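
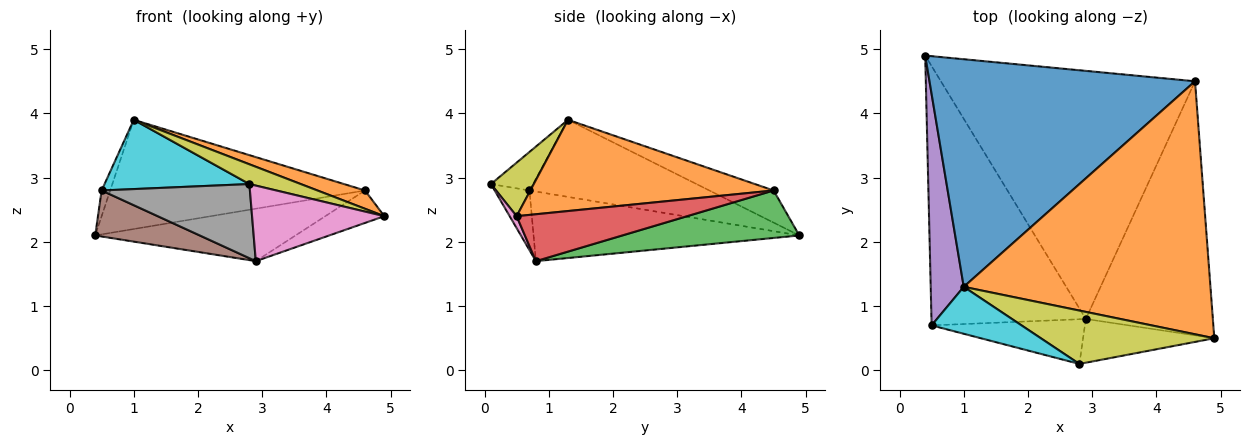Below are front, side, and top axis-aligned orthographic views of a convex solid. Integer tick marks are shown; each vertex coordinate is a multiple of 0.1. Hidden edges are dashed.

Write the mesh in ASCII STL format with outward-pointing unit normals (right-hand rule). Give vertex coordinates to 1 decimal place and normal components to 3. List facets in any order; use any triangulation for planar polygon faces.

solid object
 facet normal -0.108 0.430 0.896
  outer loop
   vertex 4.6 4.5 2.8
   vertex 0.4 4.9 2.1
   vertex 1.0 1.3 3.9
  endloop
 endfacet
 facet normal 0.346 -0.068 0.936
  outer loop
   vertex 4.6 4.5 2.8
   vertex 1.0 1.3 3.9
   vertex 4.9 0.5 2.4
  endloop
 endfacet
 facet normal 0.180 0.204 -0.962
  outer loop
   vertex 4.6 4.5 2.8
   vertex 2.9 0.8 1.7
   vertex 0.4 4.9 2.1
  endloop
 endfacet
 facet normal 0.344 0.119 -0.931
  outer loop
   vertex 4.6 4.5 2.8
   vertex 4.9 0.5 2.4
   vertex 2.9 0.8 1.7
  endloop
 endfacet
 facet normal -0.918 0.044 0.394
  outer loop
   vertex 0.5 0.7 2.8
   vertex 1.0 1.3 3.9
   vertex 0.4 4.9 2.1
  endloop
 endfacet
 facet normal -0.406 -0.160 -0.900
  outer loop
   vertex 0.5 0.7 2.8
   vertex 0.4 4.9 2.1
   vertex 2.9 0.8 1.7
  endloop
 endfacet
 facet normal 0.046 -0.865 -0.501
  outer loop
   vertex 2.8 0.1 2.9
   vertex 2.9 0.8 1.7
   vertex 4.9 0.5 2.4
  endloop
 endfacet
 facet normal -0.197 -0.840 -0.506
  outer loop
   vertex 2.8 0.1 2.9
   vertex 0.5 0.7 2.8
   vertex 2.9 0.8 1.7
  endloop
 endfacet
 facet normal 0.278 -0.334 0.901
  outer loop
   vertex 2.8 0.1 2.9
   vertex 4.9 0.5 2.4
   vertex 1.0 1.3 3.9
  endloop
 endfacet
 facet normal -0.234 -0.805 0.545
  outer loop
   vertex 2.8 0.1 2.9
   vertex 1.0 1.3 3.9
   vertex 0.5 0.7 2.8
  endloop
 endfacet
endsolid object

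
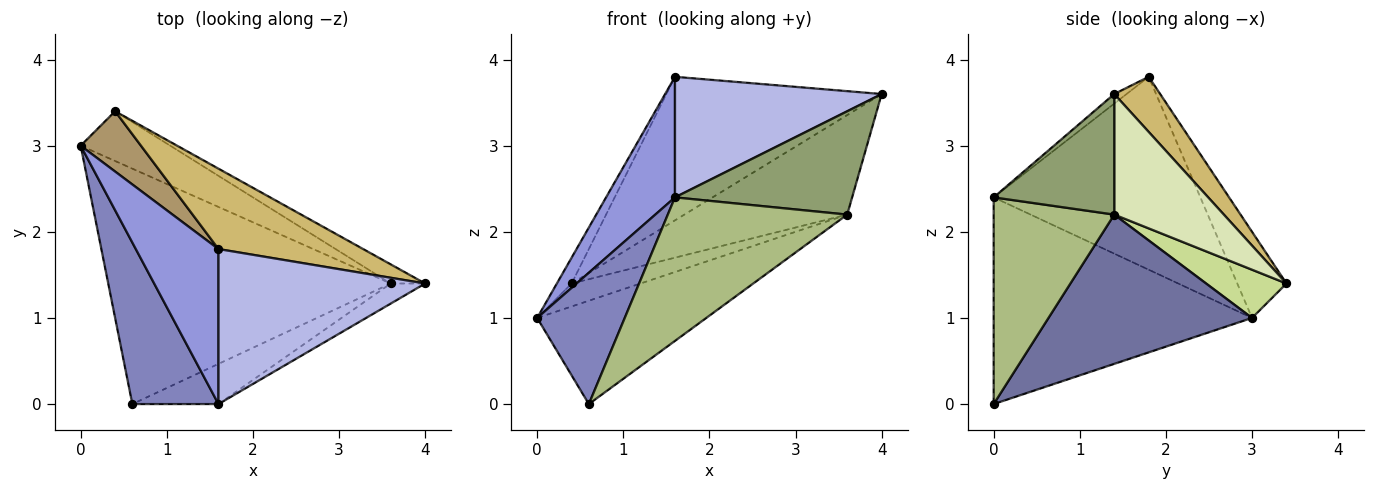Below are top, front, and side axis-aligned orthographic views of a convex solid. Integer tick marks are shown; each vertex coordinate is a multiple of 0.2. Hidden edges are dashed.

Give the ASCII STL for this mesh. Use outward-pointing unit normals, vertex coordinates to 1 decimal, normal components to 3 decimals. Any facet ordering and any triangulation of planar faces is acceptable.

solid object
 facet normal 0.436 0.362 -0.824
  outer loop
   vertex 3.6 1.4 2.2
   vertex 0.6 0.0 0.0
   vertex 0.0 3.0 1.0
  endloop
 endfacet
 facet normal -0.881 -0.299 0.367
  outer loop
   vertex 1.6 0.0 2.4
   vertex 0.0 3.0 1.0
   vertex 0.6 0.0 0.0
  endloop
 endfacet
 facet normal -0.879 -0.293 0.377
  outer loop
   vertex 1.6 0.0 2.4
   vertex 1.6 1.8 3.8
   vertex 0.0 3.0 1.0
  endloop
 endfacet
 facet normal -0.037 -0.614 0.789
  outer loop
   vertex 1.6 0.0 2.4
   vertex 4.0 1.4 3.6
   vertex 1.6 1.8 3.8
  endloop
 endfacet
 facet normal 0.555 -0.816 -0.159
  outer loop
   vertex 1.6 0.0 2.4
   vertex 3.6 1.4 2.2
   vertex 4.0 1.4 3.6
  endloop
 endfacet
 facet normal 0.543 -0.808 -0.226
  outer loop
   vertex 1.6 0.0 2.4
   vertex 0.6 0.0 0.0
   vertex 3.6 1.4 2.2
  endloop
 endfacet
 facet normal 0.439 0.376 -0.816
  outer loop
   vertex 0.4 3.4 1.4
   vertex 3.6 1.4 2.2
   vertex 0.0 3.0 1.0
  endloop
 endfacet
 facet normal 0.551 0.819 -0.158
  outer loop
   vertex 0.4 3.4 1.4
   vertex 4.0 1.4 3.6
   vertex 3.6 1.4 2.2
  endloop
 endfacet
 facet normal -0.796 0.239 0.557
  outer loop
   vertex 0.4 3.4 1.4
   vertex 0.0 3.0 1.0
   vertex 1.6 1.8 3.8
  endloop
 endfacet
 facet normal 0.183 0.858 0.480
  outer loop
   vertex 0.4 3.4 1.4
   vertex 1.6 1.8 3.8
   vertex 4.0 1.4 3.6
  endloop
 endfacet
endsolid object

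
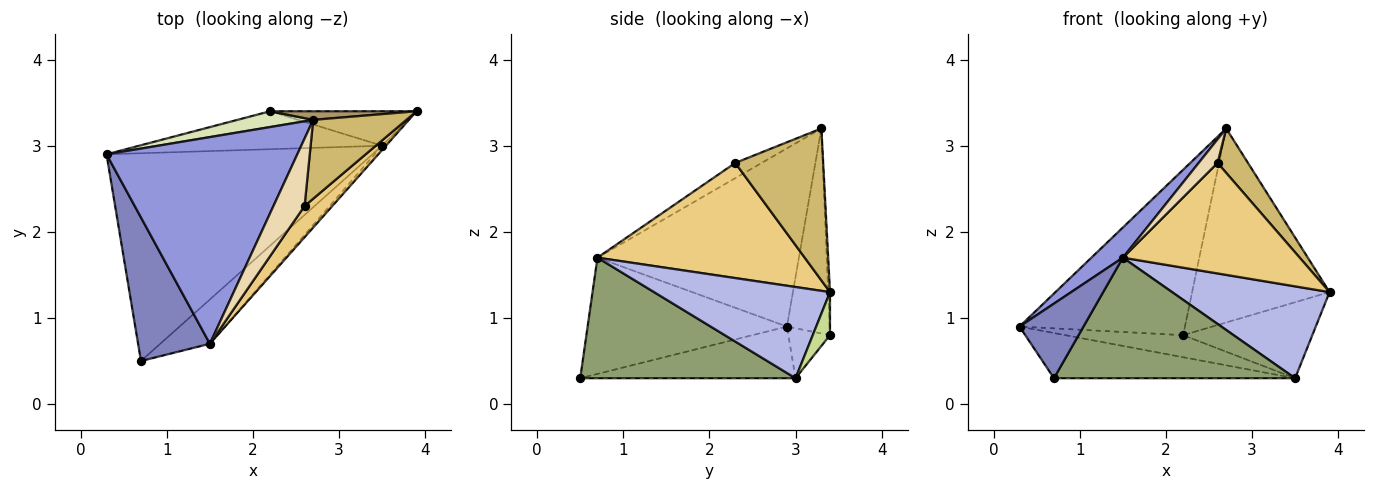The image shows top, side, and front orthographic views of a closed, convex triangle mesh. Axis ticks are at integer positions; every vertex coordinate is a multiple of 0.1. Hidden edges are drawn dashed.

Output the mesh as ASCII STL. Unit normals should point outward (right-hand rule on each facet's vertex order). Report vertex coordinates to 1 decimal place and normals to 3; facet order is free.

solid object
 facet normal -0.187 0.209 -0.960
  outer loop
   vertex 3.5 3.0 0.3
   vertex 0.7 0.5 0.3
   vertex 0.3 2.9 0.9
  endloop
 endfacet
 facet normal -0.821 -0.263 0.507
  outer loop
   vertex 1.5 0.7 1.7
   vertex 0.3 2.9 0.9
   vertex 0.7 0.5 0.3
  endloop
 endfacet
 facet normal -0.679 -0.106 0.727
  outer loop
   vertex 1.5 0.7 1.7
   vertex 2.7 3.3 3.2
   vertex 0.3 2.9 0.9
  endloop
 endfacet
 facet normal 0.745 -0.667 -0.031
  outer loop
   vertex 1.5 0.7 1.7
   vertex 3.5 3.0 0.3
   vertex 3.9 3.4 1.3
  endloop
 endfacet
 facet normal 0.642 -0.719 -0.264
  outer loop
   vertex 1.5 0.7 1.7
   vertex 0.7 0.5 0.3
   vertex 3.5 3.0 0.3
  endloop
 endfacet
 facet normal -0.175 0.495 -0.851
  outer loop
   vertex 2.2 3.4 0.8
   vertex 3.5 3.0 0.3
   vertex 0.3 2.9 0.9
  endloop
 endfacet
 facet normal 0.121 0.904 -0.410
  outer loop
   vertex 2.2 3.4 0.8
   vertex 3.9 3.4 1.3
   vertex 3.5 3.0 0.3
  endloop
 endfacet
 facet normal -0.249 0.964 0.092
  outer loop
   vertex 2.2 3.4 0.8
   vertex 0.3 2.9 0.9
   vertex 2.7 3.3 3.2
  endloop
 endfacet
 facet normal -0.013 0.999 0.044
  outer loop
   vertex 2.2 3.4 0.8
   vertex 2.7 3.3 3.2
   vertex 3.9 3.4 1.3
  endloop
 endfacet
 facet normal 0.818 -0.282 0.502
  outer loop
   vertex 2.6 2.3 2.8
   vertex 3.9 3.4 1.3
   vertex 2.7 3.3 3.2
  endloop
 endfacet
 facet normal 0.748 -0.638 0.180
  outer loop
   vertex 2.6 2.3 2.8
   vertex 1.5 0.7 1.7
   vertex 3.9 3.4 1.3
  endloop
 endfacet
 facet normal -0.419 -0.301 0.857
  outer loop
   vertex 2.6 2.3 2.8
   vertex 2.7 3.3 3.2
   vertex 1.5 0.7 1.7
  endloop
 endfacet
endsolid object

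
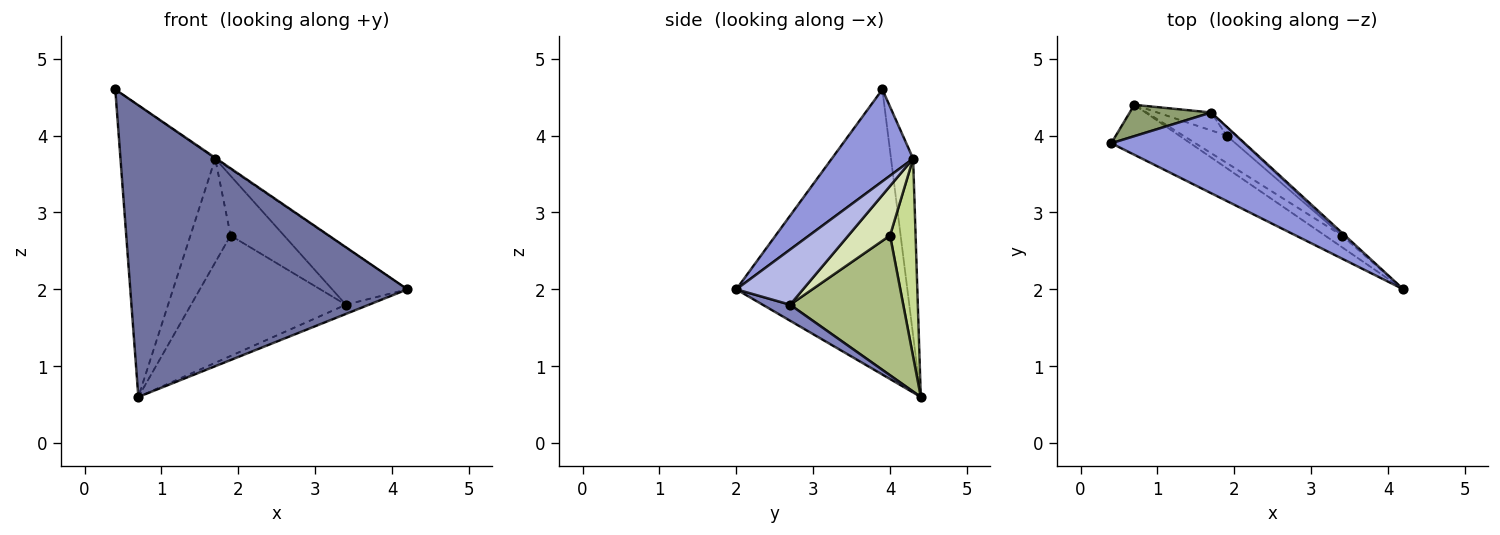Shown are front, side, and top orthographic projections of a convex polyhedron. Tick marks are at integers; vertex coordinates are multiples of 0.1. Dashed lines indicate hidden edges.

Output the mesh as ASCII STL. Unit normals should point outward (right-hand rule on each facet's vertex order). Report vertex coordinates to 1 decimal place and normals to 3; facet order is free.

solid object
 facet normal -0.520 -0.842 -0.144
  outer loop
   vertex 0.7 4.4 0.6
   vertex 4.2 2.0 2.0
   vertex 0.4 3.9 4.6
  endloop
 endfacet
 facet normal 0.595 0.499 -0.630
  outer loop
   vertex 3.4 2.7 1.8
   vertex 4.2 2.0 2.0
   vertex 0.7 4.4 0.6
  endloop
 endfacet
 facet normal 0.567 0.008 0.823
  outer loop
   vertex 1.7 4.3 3.7
   vertex 0.4 3.9 4.6
   vertex 4.2 2.0 2.0
  endloop
 endfacet
 facet normal 0.663 0.748 -0.036
  outer loop
   vertex 1.7 4.3 3.7
   vertex 4.2 2.0 2.0
   vertex 3.4 2.7 1.8
  endloop
 endfacet
 facet normal -0.226 0.969 0.104
  outer loop
   vertex 1.7 4.3 3.7
   vertex 0.7 4.4 0.6
   vertex 0.4 3.9 4.6
  endloop
 endfacet
 facet normal 0.580 0.794 -0.180
  outer loop
   vertex 1.9 4.0 2.7
   vertex 3.4 2.7 1.8
   vertex 0.7 4.4 0.6
  endloop
 endfacet
 facet normal 0.531 0.835 -0.144
  outer loop
   vertex 1.9 4.0 2.7
   vertex 0.7 4.4 0.6
   vertex 1.7 4.3 3.7
  endloop
 endfacet
 facet normal 0.611 0.783 -0.113
  outer loop
   vertex 1.9 4.0 2.7
   vertex 1.7 4.3 3.7
   vertex 3.4 2.7 1.8
  endloop
 endfacet
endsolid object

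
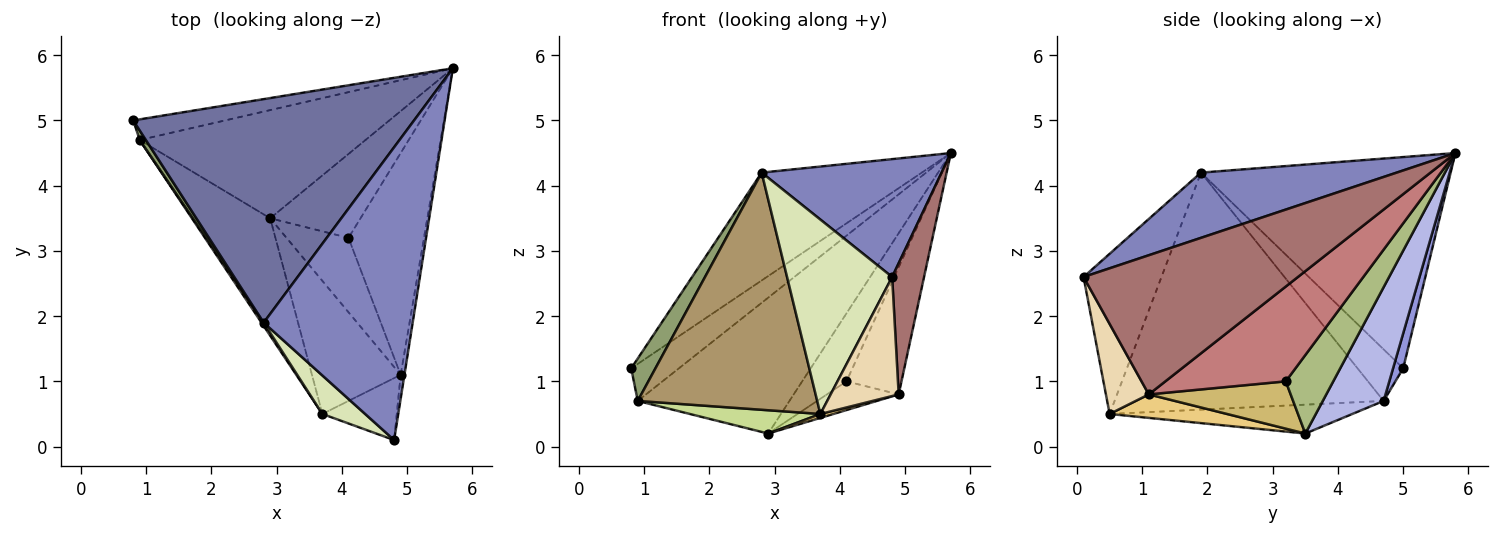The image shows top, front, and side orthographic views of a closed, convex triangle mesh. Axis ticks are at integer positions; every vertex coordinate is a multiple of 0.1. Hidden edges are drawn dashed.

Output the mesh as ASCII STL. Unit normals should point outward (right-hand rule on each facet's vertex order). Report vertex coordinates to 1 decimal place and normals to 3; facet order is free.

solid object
 facet normal -0.561 0.360 0.746
  outer loop
   vertex 2.8 1.9 4.2
   vertex 5.7 5.8 4.5
   vertex 0.8 5.0 1.2
  endloop
 endfacet
 facet normal 0.376 -0.346 0.860
  outer loop
   vertex 2.8 1.9 4.2
   vertex 4.8 0.1 2.6
   vertex 5.7 5.8 4.5
  endloop
 endfacet
 facet normal 0.182 0.859 -0.479
  outer loop
   vertex 0.9 4.7 0.7
   vertex 0.8 5.0 1.2
   vertex 5.7 5.8 4.5
  endloop
 endfacet
 facet normal 0.299 0.747 -0.594
  outer loop
   vertex 0.9 4.7 0.7
   vertex 5.7 5.8 4.5
   vertex 2.9 3.5 0.2
  endloop
 endfacet
 facet normal -0.879 -0.466 0.104
  outer loop
   vertex 0.9 4.7 0.7
   vertex 2.8 1.9 4.2
   vertex 0.8 5.0 1.2
  endloop
 endfacet
 facet normal 0.560 0.522 -0.644
  outer loop
   vertex 4.1 3.2 1.0
   vertex 2.9 3.5 0.2
   vertex 5.7 5.8 4.5
  endloop
 endfacet
 facet normal -0.340 -0.183 -0.922
  outer loop
   vertex 3.7 0.5 0.5
   vertex 0.9 4.7 0.7
   vertex 2.9 3.5 0.2
  endloop
 endfacet
 facet normal -0.588 -0.793 0.157
  outer loop
   vertex 3.7 0.5 0.5
   vertex 4.8 0.1 2.6
   vertex 2.8 1.9 4.2
  endloop
 endfacet
 facet normal -0.832 -0.555 0.008
  outer loop
   vertex 3.7 0.5 0.5
   vertex 2.8 1.9 4.2
   vertex 0.9 4.7 0.7
  endloop
 endfacet
 facet normal 0.580 0.293 -0.760
  outer loop
   vertex 4.9 1.1 0.8
   vertex 2.9 3.5 0.2
   vertex 4.1 3.2 1.0
  endloop
 endfacet
 facet normal 0.256 -0.028 -0.966
  outer loop
   vertex 4.9 1.1 0.8
   vertex 3.7 0.5 0.5
   vertex 2.9 3.5 0.2
  endloop
 endfacet
 facet normal 0.488 -0.774 -0.403
  outer loop
   vertex 4.9 1.1 0.8
   vertex 4.8 0.1 2.6
   vertex 3.7 0.5 0.5
  endloop
 endfacet
 facet normal 0.989 -0.147 -0.027
  outer loop
   vertex 4.9 1.1 0.8
   vertex 5.7 5.8 4.5
   vertex 4.8 0.1 2.6
  endloop
 endfacet
 facet normal 0.737 0.336 -0.587
  outer loop
   vertex 4.9 1.1 0.8
   vertex 4.1 3.2 1.0
   vertex 5.7 5.8 4.5
  endloop
 endfacet
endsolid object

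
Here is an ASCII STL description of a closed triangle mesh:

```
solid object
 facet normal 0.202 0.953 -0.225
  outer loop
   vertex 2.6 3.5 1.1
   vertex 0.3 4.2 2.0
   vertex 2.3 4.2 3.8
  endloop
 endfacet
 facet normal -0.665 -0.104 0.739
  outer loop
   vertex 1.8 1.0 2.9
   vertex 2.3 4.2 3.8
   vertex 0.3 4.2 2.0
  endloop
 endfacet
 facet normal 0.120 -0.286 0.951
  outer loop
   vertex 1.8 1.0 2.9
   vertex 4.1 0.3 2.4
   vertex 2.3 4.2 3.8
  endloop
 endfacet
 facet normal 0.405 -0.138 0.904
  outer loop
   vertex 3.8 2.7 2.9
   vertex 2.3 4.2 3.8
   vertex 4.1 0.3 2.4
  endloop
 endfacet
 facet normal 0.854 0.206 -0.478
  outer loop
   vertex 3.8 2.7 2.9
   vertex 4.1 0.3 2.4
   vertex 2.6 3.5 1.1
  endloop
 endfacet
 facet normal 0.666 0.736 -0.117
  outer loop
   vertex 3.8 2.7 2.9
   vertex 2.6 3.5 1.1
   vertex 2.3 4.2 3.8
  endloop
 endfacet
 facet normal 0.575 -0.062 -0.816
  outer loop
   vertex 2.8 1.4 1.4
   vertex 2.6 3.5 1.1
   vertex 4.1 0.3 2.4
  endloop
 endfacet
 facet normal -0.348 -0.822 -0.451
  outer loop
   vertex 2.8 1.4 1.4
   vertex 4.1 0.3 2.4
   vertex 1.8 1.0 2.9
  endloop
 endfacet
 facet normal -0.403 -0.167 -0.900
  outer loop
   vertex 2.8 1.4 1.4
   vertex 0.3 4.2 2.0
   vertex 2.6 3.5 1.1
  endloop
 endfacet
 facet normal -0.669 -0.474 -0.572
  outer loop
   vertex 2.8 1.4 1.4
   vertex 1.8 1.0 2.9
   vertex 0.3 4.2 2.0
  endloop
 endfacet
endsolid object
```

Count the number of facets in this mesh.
10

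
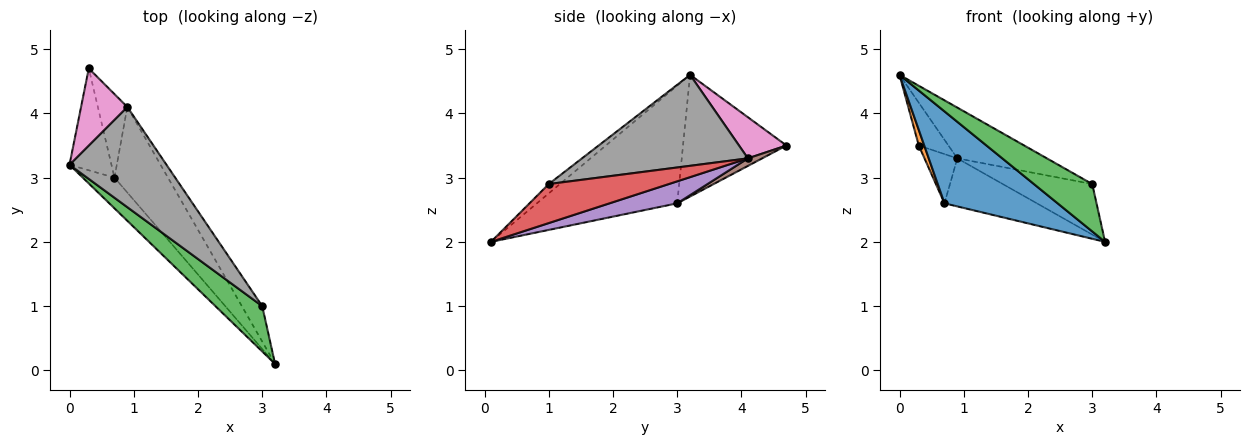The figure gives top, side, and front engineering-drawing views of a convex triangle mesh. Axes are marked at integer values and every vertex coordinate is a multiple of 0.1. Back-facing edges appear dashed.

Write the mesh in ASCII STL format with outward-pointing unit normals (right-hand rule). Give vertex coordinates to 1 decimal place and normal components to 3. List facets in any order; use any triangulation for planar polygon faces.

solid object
 facet normal -0.762 -0.614 -0.205
  outer loop
   vertex 0.7 3.0 2.6
   vertex 3.2 0.1 2.0
   vertex 0.0 3.2 4.6
  endloop
 endfacet
 facet normal -0.944 -0.050 -0.325
  outer loop
   vertex 0.7 3.0 2.6
   vertex 0.0 3.2 4.6
   vertex 0.3 4.7 3.5
  endloop
 endfacet
 facet normal -0.136 -0.715 0.685
  outer loop
   vertex 3.0 1.0 2.9
   vertex 0.0 3.2 4.6
   vertex 3.2 0.1 2.0
  endloop
 endfacet
 facet normal 0.740 0.551 -0.387
  outer loop
   vertex 0.9 4.1 3.3
   vertex 3.0 1.0 2.9
   vertex 3.2 0.1 2.0
  endloop
 endfacet
 facet normal 0.338 0.461 -0.821
  outer loop
   vertex 0.9 4.1 3.3
   vertex 3.2 0.1 2.0
   vertex 0.7 3.0 2.6
  endloop
 endfacet
 facet normal 0.216 0.496 -0.841
  outer loop
   vertex 0.9 4.1 3.3
   vertex 0.7 3.0 2.6
   vertex 0.3 4.7 3.5
  endloop
 endfacet
 facet normal 0.614 0.383 0.690
  outer loop
   vertex 0.9 4.1 3.3
   vertex 0.3 4.7 3.5
   vertex 0.0 3.2 4.6
  endloop
 endfacet
 facet normal 0.642 0.346 0.684
  outer loop
   vertex 0.9 4.1 3.3
   vertex 0.0 3.2 4.6
   vertex 3.0 1.0 2.9
  endloop
 endfacet
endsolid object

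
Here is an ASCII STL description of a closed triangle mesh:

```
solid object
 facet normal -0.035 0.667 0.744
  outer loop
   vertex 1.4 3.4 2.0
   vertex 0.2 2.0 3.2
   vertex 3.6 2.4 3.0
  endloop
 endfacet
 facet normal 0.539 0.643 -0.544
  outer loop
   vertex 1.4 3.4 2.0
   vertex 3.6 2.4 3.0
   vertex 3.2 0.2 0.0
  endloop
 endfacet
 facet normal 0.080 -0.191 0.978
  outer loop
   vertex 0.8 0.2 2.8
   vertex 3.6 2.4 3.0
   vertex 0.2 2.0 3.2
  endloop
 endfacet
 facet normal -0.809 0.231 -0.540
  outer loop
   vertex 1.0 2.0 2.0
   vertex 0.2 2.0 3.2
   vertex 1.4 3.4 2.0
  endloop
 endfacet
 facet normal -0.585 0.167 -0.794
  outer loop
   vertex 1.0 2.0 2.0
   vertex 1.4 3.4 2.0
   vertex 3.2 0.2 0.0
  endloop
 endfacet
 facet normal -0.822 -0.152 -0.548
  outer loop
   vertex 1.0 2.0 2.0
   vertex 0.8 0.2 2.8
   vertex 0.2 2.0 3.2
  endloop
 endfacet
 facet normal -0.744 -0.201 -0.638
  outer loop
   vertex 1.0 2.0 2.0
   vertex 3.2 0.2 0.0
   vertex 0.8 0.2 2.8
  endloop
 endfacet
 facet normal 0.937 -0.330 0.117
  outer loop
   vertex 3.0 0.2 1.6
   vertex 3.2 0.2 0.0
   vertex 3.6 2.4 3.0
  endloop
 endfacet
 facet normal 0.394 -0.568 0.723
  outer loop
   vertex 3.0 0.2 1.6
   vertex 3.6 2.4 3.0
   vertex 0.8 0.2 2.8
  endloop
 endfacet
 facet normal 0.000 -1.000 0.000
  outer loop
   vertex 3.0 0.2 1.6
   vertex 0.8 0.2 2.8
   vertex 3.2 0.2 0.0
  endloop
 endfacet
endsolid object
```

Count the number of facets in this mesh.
10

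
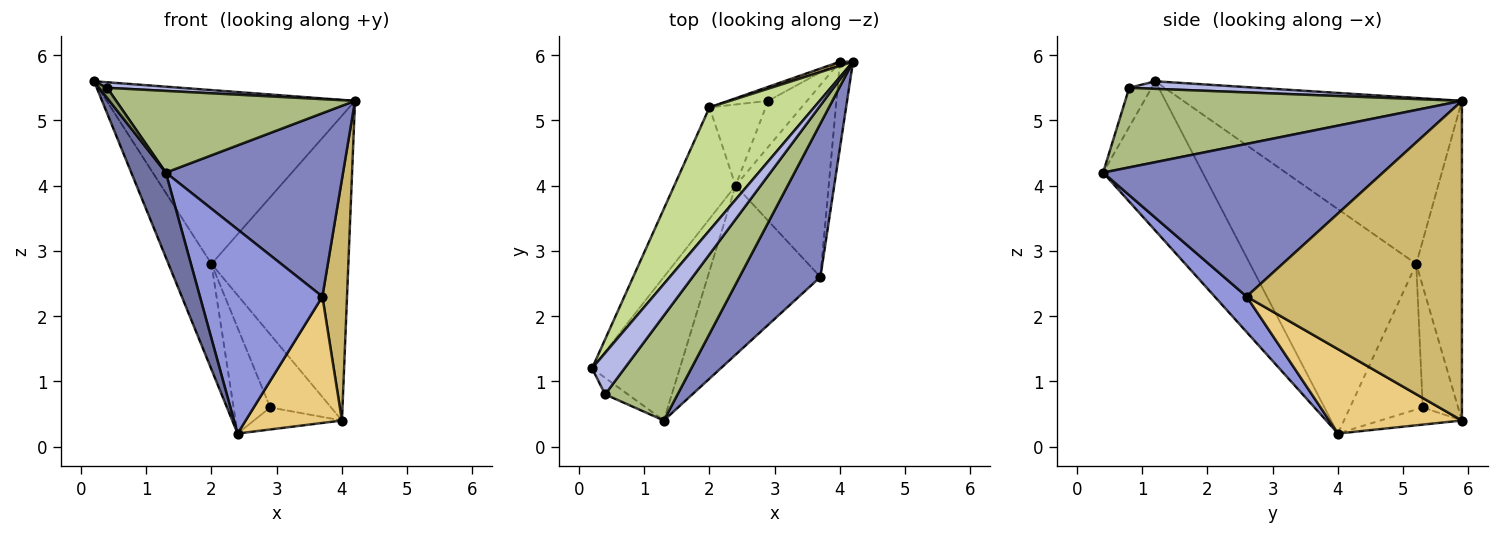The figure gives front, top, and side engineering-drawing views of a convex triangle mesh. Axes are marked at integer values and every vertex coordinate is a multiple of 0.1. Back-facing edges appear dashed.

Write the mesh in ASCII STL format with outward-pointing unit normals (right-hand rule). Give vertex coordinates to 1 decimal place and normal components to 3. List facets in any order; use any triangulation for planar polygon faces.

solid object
 facet normal -0.826 -0.287 -0.485
  outer loop
   vertex 2.4 4.0 0.2
   vertex 1.3 0.4 4.2
   vertex 0.2 1.2 5.6
  endloop
 endfacet
 facet normal 0.771 -0.488 0.409
  outer loop
   vertex 3.7 2.6 2.3
   vertex 4.2 5.9 5.3
   vertex 1.3 0.4 4.2
  endloop
 endfacet
 facet normal 0.197 -0.755 -0.625
  outer loop
   vertex 3.7 2.6 2.3
   vertex 1.3 0.4 4.2
   vertex 2.4 4.0 0.2
  endloop
 endfacet
 facet normal 0.224 -0.129 0.966
  outer loop
   vertex 0.4 0.8 5.5
   vertex 4.2 5.9 5.3
   vertex 0.2 1.2 5.6
  endloop
 endfacet
 facet normal -0.826 -0.293 -0.482
  outer loop
   vertex 0.4 0.8 5.5
   vertex 0.2 1.2 5.6
   vertex 1.3 0.4 4.2
  endloop
 endfacet
 facet normal 0.655 -0.464 0.596
  outer loop
   vertex 0.4 0.8 5.5
   vertex 1.3 0.4 4.2
   vertex 4.2 5.9 5.3
  endloop
 endfacet
 facet normal -0.675 0.602 0.426
  outer loop
   vertex 2.0 5.2 2.8
   vertex 0.2 1.2 5.6
   vertex 4.2 5.9 5.3
  endloop
 endfacet
 facet normal -0.936 0.242 -0.256
  outer loop
   vertex 2.0 5.2 2.8
   vertex 2.4 4.0 0.2
   vertex 0.2 1.2 5.6
  endloop
 endfacet
 facet normal -0.316 0.949 0.013
  outer loop
   vertex 4.0 5.9 0.4
   vertex 2.0 5.2 2.8
   vertex 4.2 5.9 5.3
  endloop
 endfacet
 facet normal 0.993 -0.114 -0.041
  outer loop
   vertex 4.0 5.9 0.4
   vertex 4.2 5.9 5.3
   vertex 3.7 2.6 2.3
  endloop
 endfacet
 facet normal 0.604 -0.438 -0.666
  outer loop
   vertex 4.0 5.9 0.4
   vertex 3.7 2.6 2.3
   vertex 2.4 4.0 0.2
  endloop
 endfacet
 facet normal -0.844 0.425 -0.326
  outer loop
   vertex 2.9 5.3 0.6
   vertex 2.4 4.0 0.2
   vertex 2.0 5.2 2.8
  endloop
 endfacet
 facet normal -0.371 0.400 -0.838
  outer loop
   vertex 2.9 5.3 0.6
   vertex 4.0 5.9 0.4
   vertex 2.4 4.0 0.2
  endloop
 endfacet
 facet normal -0.495 0.853 -0.164
  outer loop
   vertex 2.9 5.3 0.6
   vertex 2.0 5.2 2.8
   vertex 4.0 5.9 0.4
  endloop
 endfacet
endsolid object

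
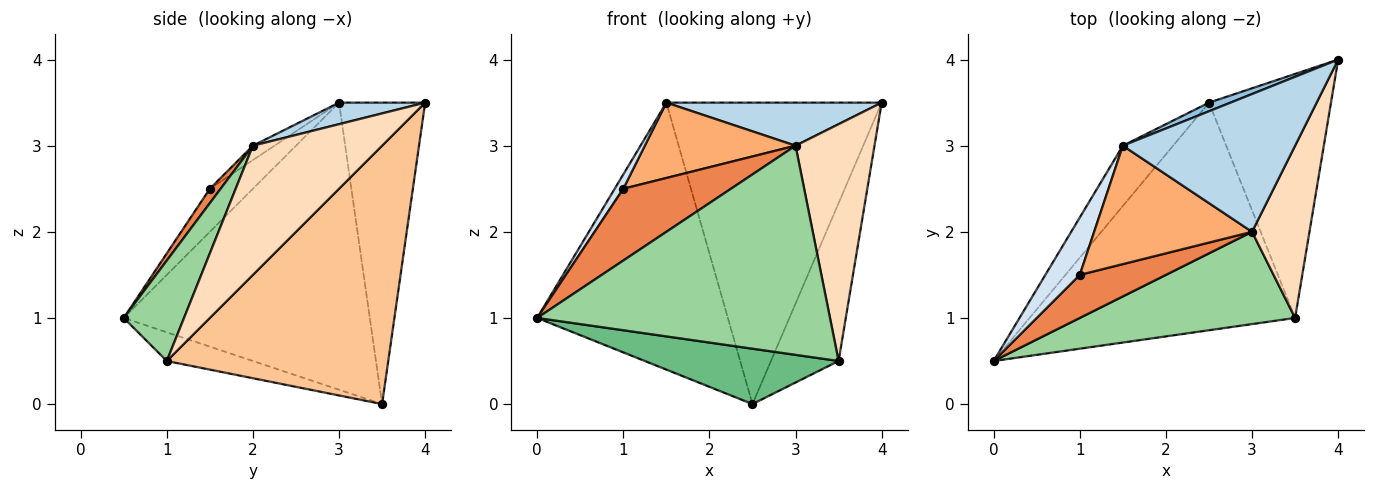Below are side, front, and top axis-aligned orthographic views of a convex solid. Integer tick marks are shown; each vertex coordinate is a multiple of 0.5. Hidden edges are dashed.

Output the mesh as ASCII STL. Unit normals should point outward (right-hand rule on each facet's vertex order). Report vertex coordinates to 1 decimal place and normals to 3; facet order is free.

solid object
 facet normal -0.783 0.607 -0.137
  outer loop
   vertex 2.5 3.5 0.0
   vertex 0.0 0.5 1.0
   vertex 1.5 3.0 3.5
  endloop
 endfacet
 facet normal -0.371 0.928 0.027
  outer loop
   vertex 2.5 3.5 0.0
   vertex 1.5 3.0 3.5
   vertex 4.0 4.0 3.5
  endloop
 endfacet
 facet normal 0.118 -0.296 0.948
  outer loop
   vertex 3.0 2.0 3.0
   vertex 4.0 4.0 3.5
   vertex 1.5 3.0 3.5
  endloop
 endfacet
 facet normal -0.772 -0.154 0.617
  outer loop
   vertex 1.0 1.5 2.5
   vertex 1.5 3.0 3.5
   vertex 0.0 0.5 1.0
  endloop
 endfacet
 facet normal 0.085 -0.854 0.513
  outer loop
   vertex 1.0 1.5 2.5
   vertex 0.0 0.5 1.0
   vertex 3.0 2.0 3.0
  endloop
 endfacet
 facet normal -0.076 -0.535 0.841
  outer loop
   vertex 1.0 1.5 2.5
   vertex 3.0 2.0 3.0
   vertex 1.5 3.0 3.5
  endloop
 endfacet
 facet normal 0.872 0.266 -0.412
  outer loop
   vertex 3.5 1.0 0.5
   vertex 2.5 3.5 0.0
   vertex 4.0 4.0 3.5
  endloop
 endfacet
 facet normal 0.798 -0.488 0.355
  outer loop
   vertex 3.5 1.0 0.5
   vertex 4.0 4.0 3.5
   vertex 3.0 2.0 3.0
  endloop
 endfacet
 facet normal -0.104 -0.235 -0.966
  outer loop
   vertex 3.5 1.0 0.5
   vertex 0.0 0.5 1.0
   vertex 2.5 3.5 0.0
  endloop
 endfacet
 facet normal 0.185 -0.899 0.397
  outer loop
   vertex 3.5 1.0 0.5
   vertex 3.0 2.0 3.0
   vertex 0.0 0.5 1.0
  endloop
 endfacet
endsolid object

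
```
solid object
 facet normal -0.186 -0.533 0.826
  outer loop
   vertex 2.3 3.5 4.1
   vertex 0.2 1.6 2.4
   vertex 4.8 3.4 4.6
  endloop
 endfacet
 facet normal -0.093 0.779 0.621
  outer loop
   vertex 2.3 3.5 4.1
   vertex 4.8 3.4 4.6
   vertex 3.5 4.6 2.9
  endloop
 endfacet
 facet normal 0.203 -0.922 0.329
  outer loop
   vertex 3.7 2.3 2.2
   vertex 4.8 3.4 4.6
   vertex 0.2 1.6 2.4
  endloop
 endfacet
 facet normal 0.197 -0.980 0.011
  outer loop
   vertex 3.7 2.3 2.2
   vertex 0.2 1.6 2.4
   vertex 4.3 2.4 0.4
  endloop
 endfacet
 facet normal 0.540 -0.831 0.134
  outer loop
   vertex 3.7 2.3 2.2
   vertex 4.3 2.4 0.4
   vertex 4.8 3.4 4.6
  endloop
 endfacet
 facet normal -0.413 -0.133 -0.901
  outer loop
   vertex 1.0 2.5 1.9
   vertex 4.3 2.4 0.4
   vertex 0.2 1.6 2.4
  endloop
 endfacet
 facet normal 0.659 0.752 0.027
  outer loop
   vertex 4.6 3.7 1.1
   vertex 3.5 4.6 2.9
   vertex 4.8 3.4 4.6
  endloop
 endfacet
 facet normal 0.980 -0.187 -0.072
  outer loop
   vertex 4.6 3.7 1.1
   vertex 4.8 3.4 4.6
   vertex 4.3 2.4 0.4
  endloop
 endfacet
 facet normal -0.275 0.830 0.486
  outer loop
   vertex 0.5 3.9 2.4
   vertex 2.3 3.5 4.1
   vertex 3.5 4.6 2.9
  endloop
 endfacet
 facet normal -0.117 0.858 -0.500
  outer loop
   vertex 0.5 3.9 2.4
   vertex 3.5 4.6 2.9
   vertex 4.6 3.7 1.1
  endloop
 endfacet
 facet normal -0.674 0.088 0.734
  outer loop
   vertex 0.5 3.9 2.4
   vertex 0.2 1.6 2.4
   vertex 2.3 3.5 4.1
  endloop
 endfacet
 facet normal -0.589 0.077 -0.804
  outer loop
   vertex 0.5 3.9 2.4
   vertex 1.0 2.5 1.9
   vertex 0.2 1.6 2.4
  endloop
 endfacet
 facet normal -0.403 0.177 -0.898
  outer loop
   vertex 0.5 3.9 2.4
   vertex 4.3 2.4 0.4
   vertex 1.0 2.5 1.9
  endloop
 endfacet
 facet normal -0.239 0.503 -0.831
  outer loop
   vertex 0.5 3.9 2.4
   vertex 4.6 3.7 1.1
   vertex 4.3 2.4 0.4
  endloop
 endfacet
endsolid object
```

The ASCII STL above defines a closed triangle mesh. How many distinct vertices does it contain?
9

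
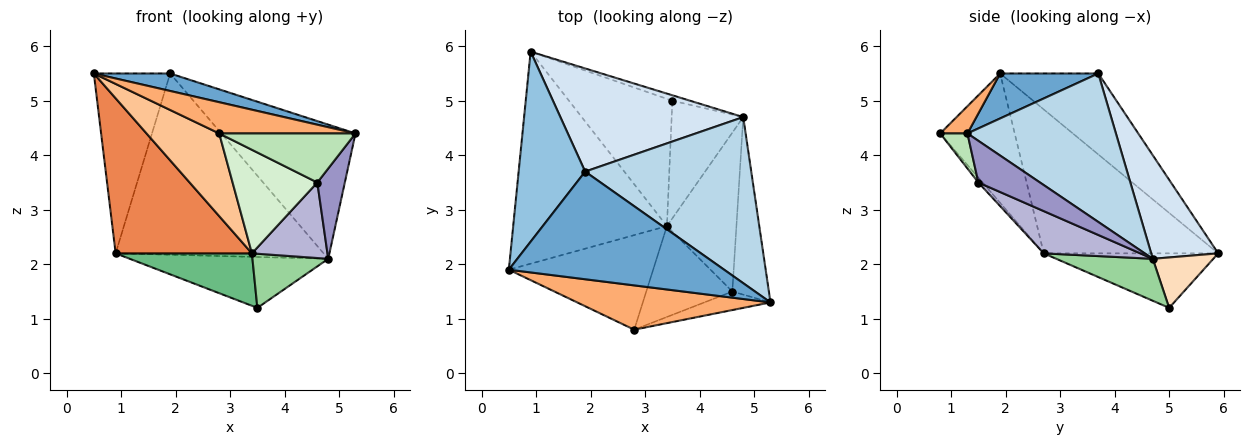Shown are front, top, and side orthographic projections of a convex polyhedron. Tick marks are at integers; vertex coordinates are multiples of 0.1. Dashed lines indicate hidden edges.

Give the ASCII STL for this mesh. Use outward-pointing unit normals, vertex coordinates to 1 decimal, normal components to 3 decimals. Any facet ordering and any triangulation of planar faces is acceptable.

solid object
 facet normal 0.202 -0.157 0.967
  outer loop
   vertex 1.9 3.7 5.5
   vertex 0.5 1.9 5.5
   vertex 5.3 1.3 4.4
  endloop
 endfacet
 facet normal -0.662 0.515 0.544
  outer loop
   vertex 1.9 3.7 5.5
   vertex 0.9 5.9 2.2
   vertex 0.5 1.9 5.5
  endloop
 endfacet
 facet normal 0.571 0.516 0.639
  outer loop
   vertex 4.8 4.7 2.1
   vertex 1.9 3.7 5.5
   vertex 5.3 1.3 4.4
  endloop
 endfacet
 facet normal 0.270 0.837 0.476
  outer loop
   vertex 4.8 4.7 2.1
   vertex 0.9 5.9 2.2
   vertex 1.9 3.7 5.5
  endloop
 endfacet
 facet normal -0.603 -0.471 -0.644
  outer loop
   vertex 3.4 2.7 2.2
   vertex 0.5 1.9 5.5
   vertex 0.9 5.9 2.2
  endloop
 endfacet
 facet normal 0.114 -0.572 0.812
  outer loop
   vertex 2.8 0.8 4.4
   vertex 5.3 1.3 4.4
   vertex 0.5 1.9 5.5
  endloop
 endfacet
 facet normal -0.559 -0.546 -0.624
  outer loop
   vertex 2.8 0.8 4.4
   vertex 0.5 1.9 5.5
   vertex 3.4 2.7 2.2
  endloop
 endfacet
 facet normal 0.290 0.952 -0.102
  outer loop
   vertex 3.5 5.0 1.2
   vertex 0.9 5.9 2.2
   vertex 4.8 4.7 2.1
  endloop
 endfacet
 facet normal -0.438 -0.342 -0.831
  outer loop
   vertex 3.5 5.0 1.2
   vertex 3.4 2.7 2.2
   vertex 0.9 5.9 2.2
  endloop
 endfacet
 facet normal 0.470 -0.369 -0.802
  outer loop
   vertex 3.5 5.0 1.2
   vertex 4.8 4.7 2.1
   vertex 3.4 2.7 2.2
  endloop
 endfacet
 facet normal 0.184 -0.920 -0.347
  outer loop
   vertex 4.6 1.5 3.5
   vertex 5.3 1.3 4.4
   vertex 2.8 0.8 4.4
  endloop
 endfacet
 facet normal -0.037 -0.751 -0.659
  outer loop
   vertex 4.6 1.5 3.5
   vertex 2.8 0.8 4.4
   vertex 3.4 2.7 2.2
  endloop
 endfacet
 facet normal 0.713 -0.318 -0.625
  outer loop
   vertex 4.6 1.5 3.5
   vertex 4.8 4.7 2.1
   vertex 5.3 1.3 4.4
  endloop
 endfacet
 facet normal 0.481 -0.376 -0.792
  outer loop
   vertex 4.6 1.5 3.5
   vertex 3.4 2.7 2.2
   vertex 4.8 4.7 2.1
  endloop
 endfacet
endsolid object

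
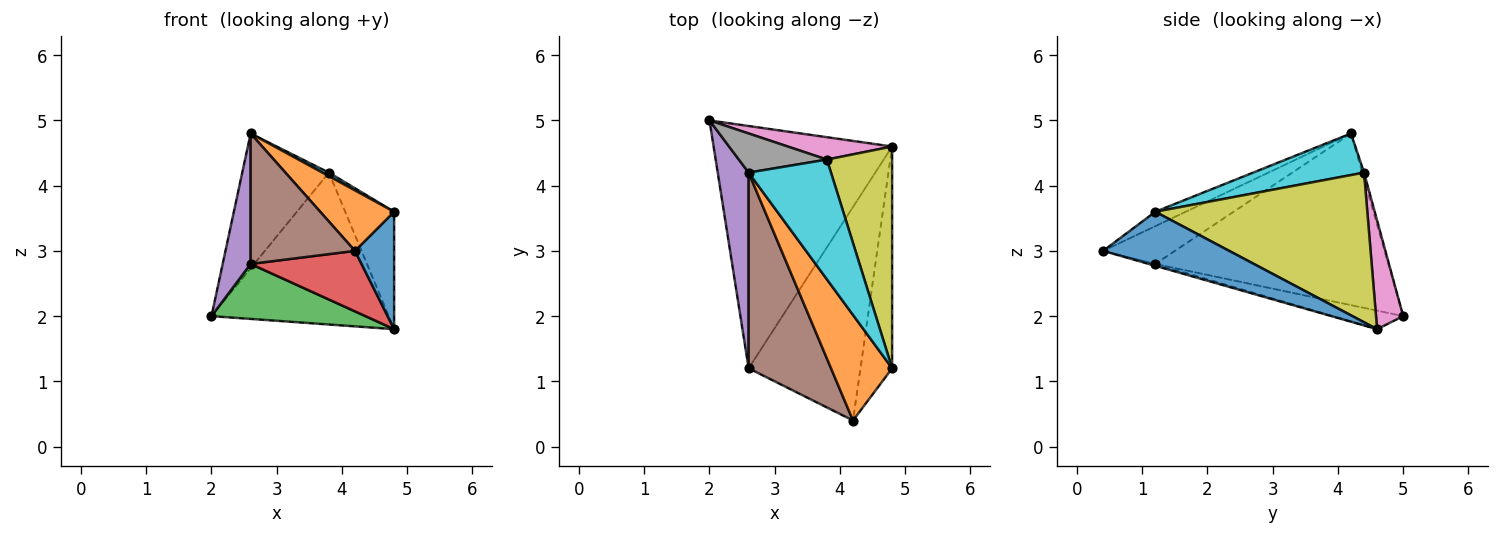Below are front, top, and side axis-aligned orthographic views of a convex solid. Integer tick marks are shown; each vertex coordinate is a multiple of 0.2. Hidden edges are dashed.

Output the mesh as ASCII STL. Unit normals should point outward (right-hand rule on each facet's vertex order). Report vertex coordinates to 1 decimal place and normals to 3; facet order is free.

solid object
 facet normal 0.833 -0.259 -0.489
  outer loop
   vertex 4.8 1.2 3.6
   vertex 4.2 0.4 3.0
   vertex 4.8 4.6 1.8
  endloop
 endfacet
 facet normal -0.201 -0.487 0.850
  outer loop
   vertex 4.8 1.2 3.6
   vertex 2.6 4.2 4.8
   vertex 4.2 0.4 3.0
  endloop
 endfacet
 facet normal -0.101 -0.220 -0.970
  outer loop
   vertex 2.6 1.2 2.8
   vertex 2.0 5.0 2.0
   vertex 4.8 4.6 1.8
  endloop
 endfacet
 facet normal -0.016 -0.273 -0.962
  outer loop
   vertex 2.6 1.2 2.8
   vertex 4.8 4.6 1.8
   vertex 4.2 0.4 3.0
  endloop
 endfacet
 facet normal -0.977 -0.117 0.176
  outer loop
   vertex 2.6 1.2 2.8
   vertex 2.6 4.2 4.8
   vertex 2.0 5.0 2.0
  endloop
 endfacet
 facet normal -0.356 -0.518 0.777
  outer loop
   vertex 2.6 1.2 2.8
   vertex 4.2 0.4 3.0
   vertex 2.6 4.2 4.8
  endloop
 endfacet
 facet normal 0.150 0.978 0.144
  outer loop
   vertex 3.8 4.4 4.2
   vertex 4.8 4.6 1.8
   vertex 2.0 5.0 2.0
  endloop
 endfacet
 facet normal -0.021 0.960 0.279
  outer loop
   vertex 3.8 4.4 4.2
   vertex 2.0 5.0 2.0
   vertex 2.6 4.2 4.8
  endloop
 endfacet
 facet normal 0.897 0.207 0.391
  outer loop
   vertex 3.8 4.4 4.2
   vertex 4.8 1.2 3.6
   vertex 4.8 4.6 1.8
  endloop
 endfacet
 facet normal 0.451 -0.027 0.892
  outer loop
   vertex 3.8 4.4 4.2
   vertex 2.6 4.2 4.8
   vertex 4.8 1.2 3.6
  endloop
 endfacet
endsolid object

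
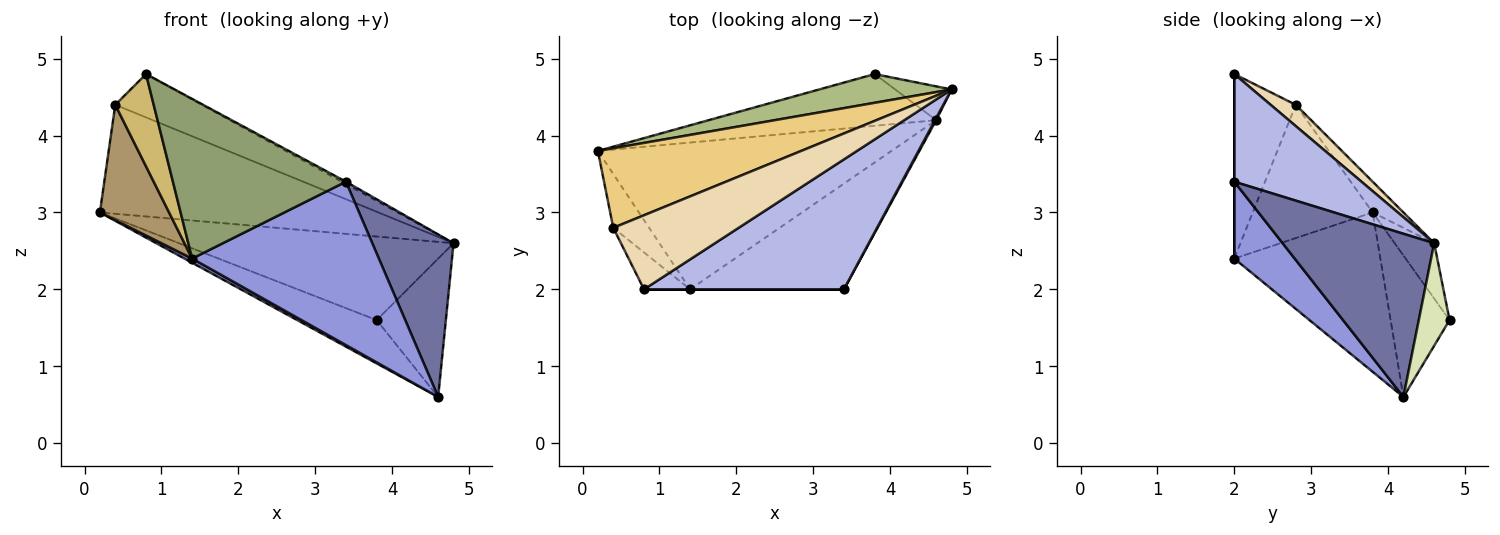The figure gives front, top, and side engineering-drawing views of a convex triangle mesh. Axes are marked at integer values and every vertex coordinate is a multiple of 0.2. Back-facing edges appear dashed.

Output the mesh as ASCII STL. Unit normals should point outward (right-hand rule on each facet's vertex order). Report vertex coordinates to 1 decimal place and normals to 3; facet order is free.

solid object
 facet normal 0.881 -0.473 0.006
  outer loop
   vertex 4.6 4.2 0.6
   vertex 4.8 4.6 2.6
   vertex 3.4 2.0 3.4
  endloop
 endfacet
 facet normal -0.477 -0.025 -0.879
  outer loop
   vertex 1.4 2.0 2.4
   vertex 0.2 3.8 3.0
   vertex 4.6 4.2 0.6
  endloop
 endfacet
 facet normal 0.262 -0.810 -0.524
  outer loop
   vertex 1.4 2.0 2.4
   vertex 4.6 4.2 0.6
   vertex 3.4 2.0 3.4
  endloop
 endfacet
 facet normal 0.474 0.016 0.880
  outer loop
   vertex 0.8 2.0 4.8
   vertex 3.4 2.0 3.4
   vertex 4.8 4.6 2.6
  endloop
 endfacet
 facet normal 0.000 -1.000 0.000
  outer loop
   vertex 0.8 2.0 4.8
   vertex 1.4 2.0 2.4
   vertex 3.4 2.0 3.4
  endloop
 endfacet
 facet normal -0.135 0.937 0.322
  outer loop
   vertex 3.8 4.8 1.6
   vertex 0.2 3.8 3.0
   vertex 4.8 4.6 2.6
  endloop
 endfacet
 facet normal -0.430 0.580 -0.692
  outer loop
   vertex 3.8 4.8 1.6
   vertex 4.6 4.2 0.6
   vertex 0.2 3.8 3.0
  endloop
 endfacet
 facet normal 0.396 0.892 -0.218
  outer loop
   vertex 3.8 4.8 1.6
   vertex 4.8 4.6 2.6
   vertex 4.6 4.2 0.6
  endloop
 endfacet
 facet normal -0.844 -0.487 -0.227
  outer loop
   vertex 0.4 2.8 4.4
   vertex 0.2 3.8 3.0
   vertex 1.4 2.0 2.4
  endloop
 endfacet
 facet normal -0.830 -0.518 -0.207
  outer loop
   vertex 0.4 2.8 4.4
   vertex 1.4 2.0 2.4
   vertex 0.8 2.0 4.8
  endloop
 endfacet
 facet normal -0.089 0.804 0.587
  outer loop
   vertex 0.4 2.8 4.4
   vertex 4.8 4.6 2.6
   vertex 0.2 3.8 3.0
  endloop
 endfacet
 facet normal 0.145 0.500 0.854
  outer loop
   vertex 0.4 2.8 4.4
   vertex 0.8 2.0 4.8
   vertex 4.8 4.6 2.6
  endloop
 endfacet
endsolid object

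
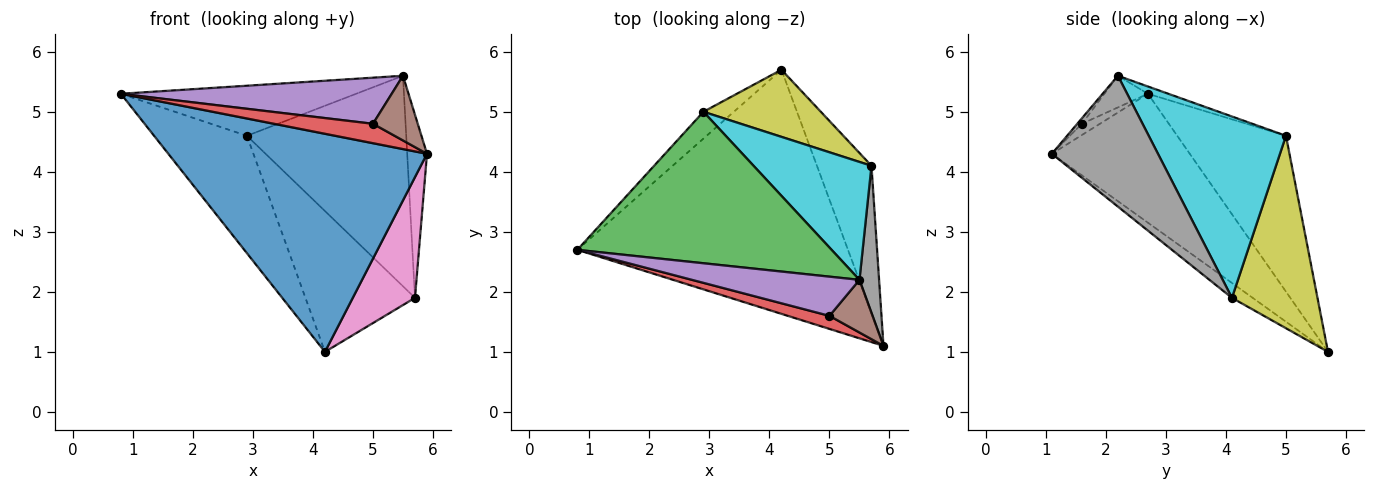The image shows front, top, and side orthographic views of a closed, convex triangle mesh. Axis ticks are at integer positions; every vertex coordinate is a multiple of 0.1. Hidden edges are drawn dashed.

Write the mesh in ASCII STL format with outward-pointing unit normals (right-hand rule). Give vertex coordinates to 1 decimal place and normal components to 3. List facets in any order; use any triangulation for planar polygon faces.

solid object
 facet normal -0.335 -0.628 -0.703
  outer loop
   vertex 4.2 5.7 1.0
   vertex 5.9 1.1 4.3
   vertex 0.8 2.7 5.3
  endloop
 endfacet
 facet normal -0.752 0.642 -0.147
  outer loop
   vertex 2.9 5.0 4.6
   vertex 4.2 5.7 1.0
   vertex 0.8 2.7 5.3
  endloop
 endfacet
 facet normal -0.027 0.314 0.949
  outer loop
   vertex 2.9 5.0 4.6
   vertex 0.8 2.7 5.3
   vertex 5.5 2.2 5.6
  endloop
 endfacet
 facet normal -0.149 -0.820 0.552
  outer loop
   vertex 5.0 1.6 4.8
   vertex 0.8 2.7 5.3
   vertex 5.9 1.1 4.3
  endloop
 endfacet
 facet normal -0.121 -0.756 0.643
  outer loop
   vertex 5.0 1.6 4.8
   vertex 5.5 2.2 5.6
   vertex 0.8 2.7 5.3
  endloop
 endfacet
 facet normal -0.080 -0.773 0.629
  outer loop
   vertex 5.0 1.6 4.8
   vertex 5.9 1.1 4.3
   vertex 5.5 2.2 5.6
  endloop
 endfacet
 facet normal -0.207 -0.620 -0.757
  outer loop
   vertex 5.7 4.1 1.9
   vertex 5.9 1.1 4.3
   vertex 4.2 5.7 1.0
  endloop
 endfacet
 facet normal 0.973 0.181 0.146
  outer loop
   vertex 5.7 4.1 1.9
   vertex 5.5 2.2 5.6
   vertex 5.9 1.1 4.3
  endloop
 endfacet
 facet normal 0.576 0.738 0.352
  outer loop
   vertex 5.7 4.1 1.9
   vertex 4.2 5.7 1.0
   vertex 2.9 5.0 4.6
  endloop
 endfacet
 facet normal 0.601 0.697 0.391
  outer loop
   vertex 5.7 4.1 1.9
   vertex 2.9 5.0 4.6
   vertex 5.5 2.2 5.6
  endloop
 endfacet
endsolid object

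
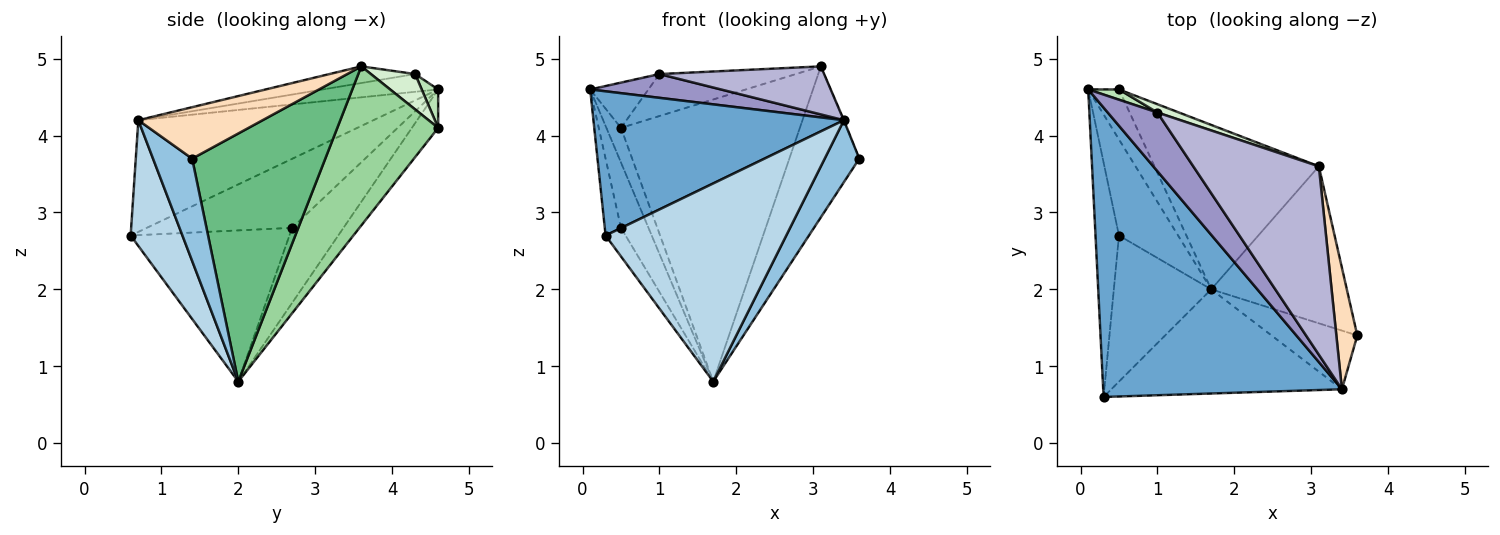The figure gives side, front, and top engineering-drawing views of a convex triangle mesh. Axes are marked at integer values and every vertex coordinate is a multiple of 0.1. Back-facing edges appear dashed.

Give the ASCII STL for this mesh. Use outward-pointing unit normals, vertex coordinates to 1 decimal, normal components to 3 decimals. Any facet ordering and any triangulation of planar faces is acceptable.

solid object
 facet normal -0.386 -0.411 0.826
  outer loop
   vertex 3.4 0.7 4.2
   vertex 0.1 4.6 4.6
   vertex 0.3 0.6 2.7
  endloop
 endfacet
 facet normal 0.634 -0.561 -0.532
  outer loop
   vertex 3.4 0.7 4.2
   vertex 1.7 2.0 0.8
   vertex 3.6 1.4 3.7
  endloop
 endfacet
 facet normal 0.246 -0.858 -0.451
  outer loop
   vertex 3.4 0.7 4.2
   vertex 0.3 0.6 2.7
   vertex 1.7 2.0 0.8
  endloop
 endfacet
 facet normal -0.717 0.397 -0.573
  outer loop
   vertex 0.5 4.6 4.1
   vertex 1.7 2.0 0.8
   vertex 0.1 4.6 4.6
  endloop
 endfacet
 facet normal -0.942 0.105 -0.320
  outer loop
   vertex 0.5 2.7 2.8
   vertex 0.3 0.6 2.7
   vertex 0.1 4.6 4.6
  endloop
 endfacet
 facet normal -0.724 0.388 -0.570
  outer loop
   vertex 0.5 2.7 2.8
   vertex 0.1 4.6 4.6
   vertex 1.7 2.0 0.8
  endloop
 endfacet
 facet normal -0.836 0.105 -0.538
  outer loop
   vertex 0.5 2.7 2.8
   vertex 1.7 2.0 0.8
   vertex 0.3 0.6 2.7
  endloop
 endfacet
 facet normal 0.926 0.005 0.377
  outer loop
   vertex 3.1 3.6 4.9
   vertex 3.4 0.7 4.2
   vertex 3.6 1.4 3.7
  endloop
 endfacet
 facet normal 0.797 0.419 -0.435
  outer loop
   vertex 3.1 3.6 4.9
   vertex 3.6 1.4 3.7
   vertex 1.7 2.0 0.8
  endloop
 endfacet
 facet normal 0.438 0.777 -0.453
  outer loop
   vertex 3.1 3.6 4.9
   vertex 1.7 2.0 0.8
   vertex 0.5 4.6 4.1
  endloop
 endfacet
 facet normal 0.266 0.940 0.213
  outer loop
   vertex 1.0 4.3 4.8
   vertex 0.5 4.6 4.1
   vertex 0.1 4.6 4.6
  endloop
 endfacet
 facet normal 0.303 0.935 0.184
  outer loop
   vertex 1.0 4.3 4.8
   vertex 3.1 3.6 4.9
   vertex 0.5 4.6 4.1
  endloop
 endfacet
 facet normal -0.314 -0.356 0.880
  outer loop
   vertex 1.0 4.3 4.8
   vertex 0.1 4.6 4.6
   vertex 3.4 0.7 4.2
  endloop
 endfacet
 facet normal -0.127 -0.245 0.961
  outer loop
   vertex 1.0 4.3 4.8
   vertex 3.4 0.7 4.2
   vertex 3.1 3.6 4.9
  endloop
 endfacet
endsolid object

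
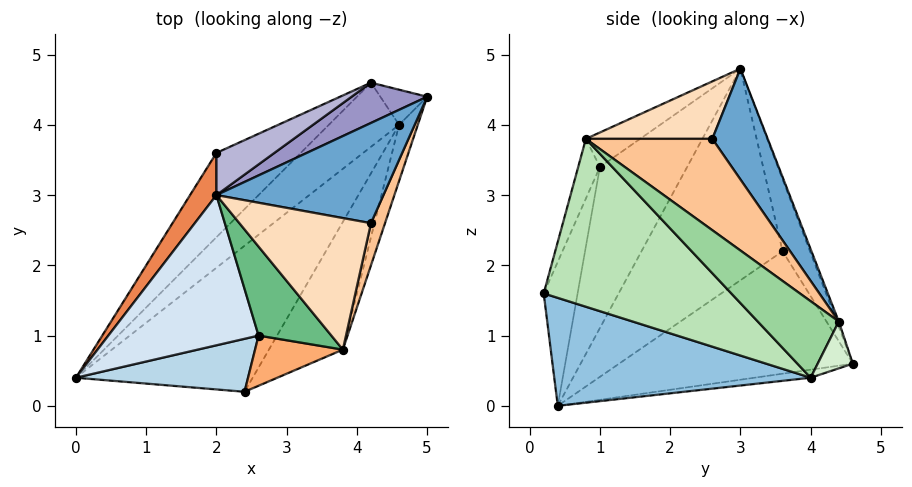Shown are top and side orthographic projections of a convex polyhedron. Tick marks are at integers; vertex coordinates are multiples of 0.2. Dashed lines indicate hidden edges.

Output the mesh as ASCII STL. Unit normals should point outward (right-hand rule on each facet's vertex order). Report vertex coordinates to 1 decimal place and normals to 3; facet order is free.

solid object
 facet normal 0.399 0.692 0.602
  outer loop
   vertex 4.2 2.6 3.8
   vertex 5.0 4.4 1.2
   vertex 2.0 3.0 4.8
  endloop
 endfacet
 facet normal 0.453 -0.496 -0.741
  outer loop
   vertex 4.6 4.0 0.4
   vertex 2.4 0.2 1.6
   vertex 0.0 0.4 0.0
  endloop
 endfacet
 facet normal -0.346 -0.843 0.413
  outer loop
   vertex 2.6 1.0 3.4
   vertex 0.0 0.4 0.0
   vertex 2.4 0.2 1.6
  endloop
 endfacet
 facet normal -0.600 -0.572 0.560
  outer loop
   vertex 2.6 1.0 3.4
   vertex 2.0 3.0 4.8
   vertex 0.0 0.4 0.0
  endloop
 endfacet
 facet normal -0.875 0.472 0.109
  outer loop
   vertex 2.0 3.6 2.2
   vertex 0.0 0.4 0.0
   vertex 2.0 3.0 4.8
  endloop
 endfacet
 facet normal -0.283 -0.865 0.416
  outer loop
   vertex 3.8 0.8 3.8
   vertex 2.6 1.0 3.4
   vertex 2.4 0.2 1.6
  endloop
 endfacet
 facet normal 0.965 -0.215 0.149
  outer loop
   vertex 3.8 0.8 3.8
   vertex 5.0 4.4 1.2
   vertex 4.2 2.6 3.8
  endloop
 endfacet
 facet normal 0.399 -0.089 0.913
  outer loop
   vertex 3.8 0.8 3.8
   vertex 4.2 2.6 3.8
   vertex 2.0 3.0 4.8
  endloop
 endfacet
 facet normal -0.341 -0.606 0.719
  outer loop
   vertex 3.8 0.8 3.8
   vertex 2.0 3.0 4.8
   vertex 2.6 1.0 3.4
  endloop
 endfacet
 facet normal 0.870 -0.444 -0.213
  outer loop
   vertex 3.8 0.8 3.8
   vertex 4.6 4.0 0.4
   vertex 5.0 4.4 1.2
  endloop
 endfacet
 facet normal 0.765 -0.549 -0.337
  outer loop
   vertex 3.8 0.8 3.8
   vertex 2.4 0.2 1.6
   vertex 4.6 4.0 0.4
  endloop
 endfacet
 facet normal 0.577 0.577 -0.577
  outer loop
   vertex 4.2 4.6 0.6
   vertex 5.0 4.4 1.2
   vertex 4.6 4.0 0.4
  endloop
 endfacet
 facet normal -0.024 0.938 0.345
  outer loop
   vertex 4.2 4.6 0.6
   vertex 2.0 3.0 4.8
   vertex 5.0 4.4 1.2
  endloop
 endfacet
 facet normal -0.269 0.938 0.217
  outer loop
   vertex 4.2 4.6 0.6
   vertex 2.0 3.6 2.2
   vertex 2.0 3.0 4.8
  endloop
 endfacet
 facet normal -0.110 0.248 -0.963
  outer loop
   vertex 4.2 4.6 0.6
   vertex 4.6 4.0 0.4
   vertex 0.0 0.4 0.0
  endloop
 endfacet
 facet normal -0.611 0.671 -0.421
  outer loop
   vertex 4.2 4.6 0.6
   vertex 0.0 0.4 0.0
   vertex 2.0 3.6 2.2
  endloop
 endfacet
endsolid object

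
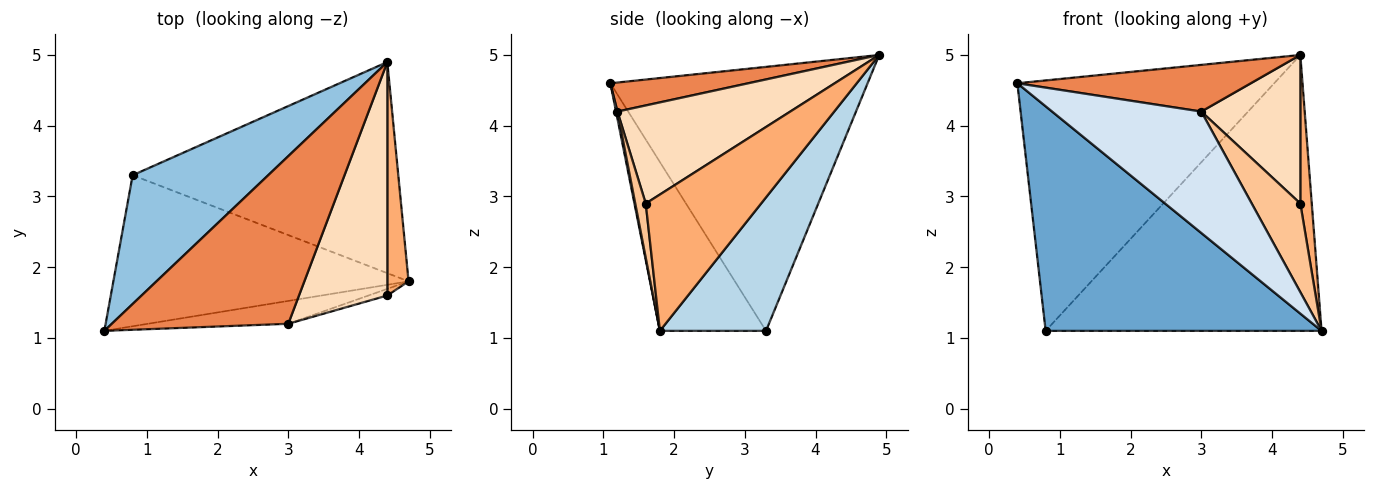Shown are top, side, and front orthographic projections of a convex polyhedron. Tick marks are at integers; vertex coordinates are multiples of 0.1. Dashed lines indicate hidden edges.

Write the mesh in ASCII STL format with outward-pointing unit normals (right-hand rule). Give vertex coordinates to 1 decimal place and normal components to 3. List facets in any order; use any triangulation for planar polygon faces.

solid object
 facet normal -0.304 -0.791 -0.532
  outer loop
   vertex 0.8 3.3 1.1
   vertex 4.7 1.8 1.1
   vertex 0.4 1.1 4.6
  endloop
 endfacet
 facet normal -0.665 0.664 0.341
  outer loop
   vertex 0.8 3.3 1.1
   vertex 0.4 1.1 4.6
   vertex 4.4 4.9 5.0
  endloop
 endfacet
 facet normal 0.292 0.759 -0.581
  outer loop
   vertex 0.8 3.3 1.1
   vertex 4.4 4.9 5.0
   vertex 4.7 1.8 1.1
  endloop
 endfacet
 facet normal 0.009 -0.983 -0.185
  outer loop
   vertex 3.0 1.2 4.2
   vertex 0.4 1.1 4.6
   vertex 4.7 1.8 1.1
  endloop
 endfacet
 facet normal 0.157 -0.265 0.951
  outer loop
   vertex 3.0 1.2 4.2
   vertex 4.4 4.9 5.0
   vertex 0.4 1.1 4.6
  endloop
 endfacet
 facet normal 0.983 -0.097 0.153
  outer loop
   vertex 4.4 1.6 2.9
   vertex 4.7 1.8 1.1
   vertex 4.4 4.9 5.0
  endloop
 endfacet
 facet normal 0.211 -0.975 -0.073
  outer loop
   vertex 4.4 1.6 2.9
   vertex 3.0 1.2 4.2
   vertex 4.7 1.8 1.1
  endloop
 endfacet
 facet normal 0.684 -0.392 0.616
  outer loop
   vertex 4.4 1.6 2.9
   vertex 4.4 4.9 5.0
   vertex 3.0 1.2 4.2
  endloop
 endfacet
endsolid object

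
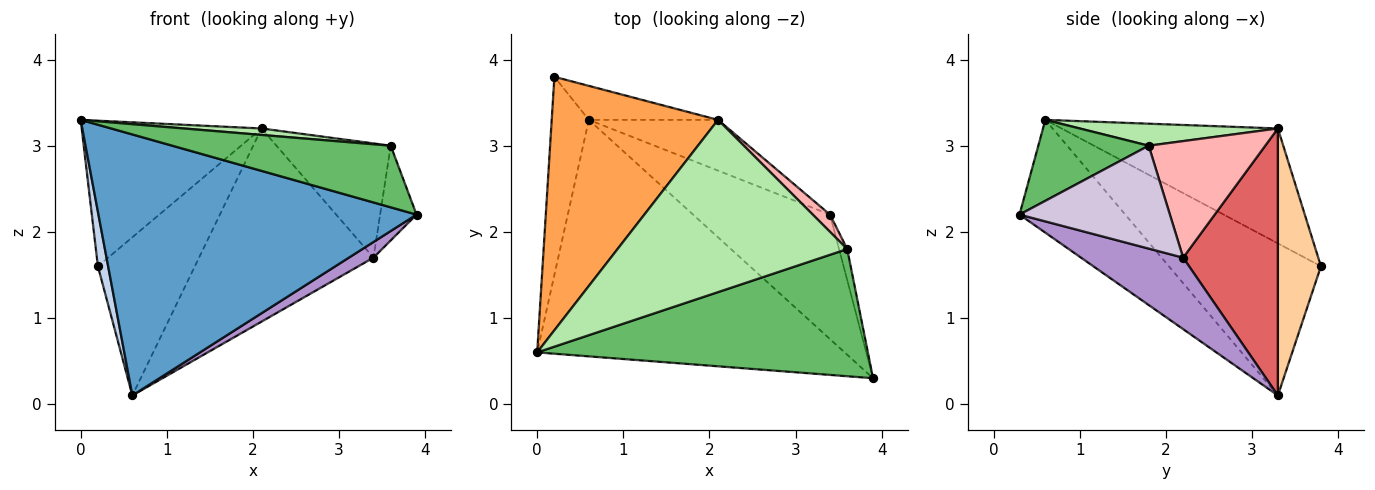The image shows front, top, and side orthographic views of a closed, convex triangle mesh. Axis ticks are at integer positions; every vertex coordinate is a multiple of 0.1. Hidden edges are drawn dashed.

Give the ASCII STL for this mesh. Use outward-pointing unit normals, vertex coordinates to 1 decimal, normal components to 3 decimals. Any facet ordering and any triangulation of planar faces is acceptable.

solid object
 facet normal -0.239 -0.720 -0.652
  outer loop
   vertex 0.6 3.3 0.1
   vertex 3.9 0.3 2.2
   vertex 0.0 0.6 3.3
  endloop
 endfacet
 facet normal -0.969 -0.065 -0.237
  outer loop
   vertex 0.6 3.3 0.1
   vertex 0.0 0.6 3.3
   vertex 0.2 3.8 1.6
  endloop
 endfacet
 facet normal -0.514 0.427 0.744
  outer loop
   vertex 2.1 3.3 3.2
   vertex 0.2 3.8 1.6
   vertex 0.0 0.6 3.3
  endloop
 endfacet
 facet normal 0.398 0.897 -0.193
  outer loop
   vertex 2.1 3.3 3.2
   vertex 0.6 3.3 0.1
   vertex 0.2 3.8 1.6
  endloop
 endfacet
 facet normal 0.215 -0.426 0.879
  outer loop
   vertex 3.6 1.8 3.0
   vertex 0.0 0.6 3.3
   vertex 3.9 0.3 2.2
  endloop
 endfacet
 facet normal 0.095 -0.037 0.995
  outer loop
   vertex 3.6 1.8 3.0
   vertex 2.1 3.3 3.2
   vertex 0.0 0.6 3.3
  endloop
 endfacet
 facet normal 0.465 0.856 -0.225
  outer loop
   vertex 3.4 2.2 1.7
   vertex 0.6 3.3 0.1
   vertex 2.1 3.3 3.2
  endloop
 endfacet
 facet normal 0.710 0.696 0.105
  outer loop
   vertex 3.4 2.2 1.7
   vertex 2.1 3.3 3.2
   vertex 3.6 1.8 3.0
  endloop
 endfacet
 facet normal 0.460 -0.111 -0.881
  outer loop
   vertex 3.4 2.2 1.7
   vertex 3.9 0.3 2.2
   vertex 0.6 3.3 0.1
  endloop
 endfacet
 facet normal 0.969 0.235 -0.077
  outer loop
   vertex 3.4 2.2 1.7
   vertex 3.6 1.8 3.0
   vertex 3.9 0.3 2.2
  endloop
 endfacet
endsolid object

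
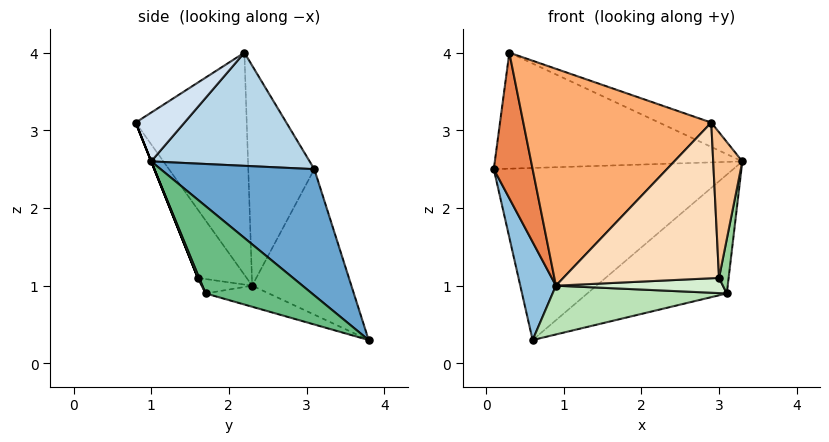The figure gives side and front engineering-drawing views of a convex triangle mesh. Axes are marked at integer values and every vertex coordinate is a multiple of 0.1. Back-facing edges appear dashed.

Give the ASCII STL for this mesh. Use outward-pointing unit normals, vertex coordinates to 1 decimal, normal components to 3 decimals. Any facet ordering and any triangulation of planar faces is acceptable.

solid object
 facet normal 0.503 0.784 0.364
  outer loop
   vertex 0.6 3.8 0.3
   vertex 0.1 3.1 2.5
   vertex 3.3 1.0 2.6
  endloop
 endfacet
 facet normal -0.896 -0.322 -0.306
  outer loop
   vertex 0.9 2.3 1.0
   vertex 0.1 3.1 2.5
   vertex 0.6 3.8 0.3
  endloop
 endfacet
 facet normal 0.495 0.773 0.398
  outer loop
   vertex 0.3 2.2 4.0
   vertex 3.3 1.0 2.6
   vertex 0.1 3.1 2.5
  endloop
 endfacet
 facet normal 0.524 0.559 0.643
  outer loop
   vertex 0.3 2.2 4.0
   vertex 2.9 0.8 3.1
   vertex 3.3 1.0 2.6
  endloop
 endfacet
 facet normal -0.847 -0.498 -0.186
  outer loop
   vertex 0.3 2.2 4.0
   vertex 0.1 3.1 2.5
   vertex 0.9 2.3 1.0
  endloop
 endfacet
 facet normal -0.504 -0.854 -0.129
  outer loop
   vertex 0.3 2.2 4.0
   vertex 0.9 2.3 1.0
   vertex 2.9 0.8 3.1
  endloop
 endfacet
 facet normal 0.000 -0.928 -0.371
  outer loop
   vertex 3.0 1.6 1.1
   vertex 3.3 1.0 2.6
   vertex 2.9 0.8 3.1
  endloop
 endfacet
 facet normal -0.278 -0.887 -0.369
  outer loop
   vertex 3.0 1.6 1.1
   vertex 2.9 0.8 3.1
   vertex 0.9 2.3 1.0
  endloop
 endfacet
 facet normal 0.587 0.770 0.248
  outer loop
   vertex 3.1 1.7 0.9
   vertex 0.6 3.8 0.3
   vertex 3.3 1.0 2.6
  endloop
 endfacet
 facet normal 0.130 -0.911 -0.391
  outer loop
   vertex 3.1 1.7 0.9
   vertex 3.3 1.0 2.6
   vertex 3.0 1.6 1.1
  endloop
 endfacet
 facet normal -0.161 -0.444 -0.882
  outer loop
   vertex 3.1 1.7 0.9
   vertex 0.9 2.3 1.0
   vertex 0.6 3.8 0.3
  endloop
 endfacet
 facet normal -0.246 -0.812 -0.529
  outer loop
   vertex 3.1 1.7 0.9
   vertex 3.0 1.6 1.1
   vertex 0.9 2.3 1.0
  endloop
 endfacet
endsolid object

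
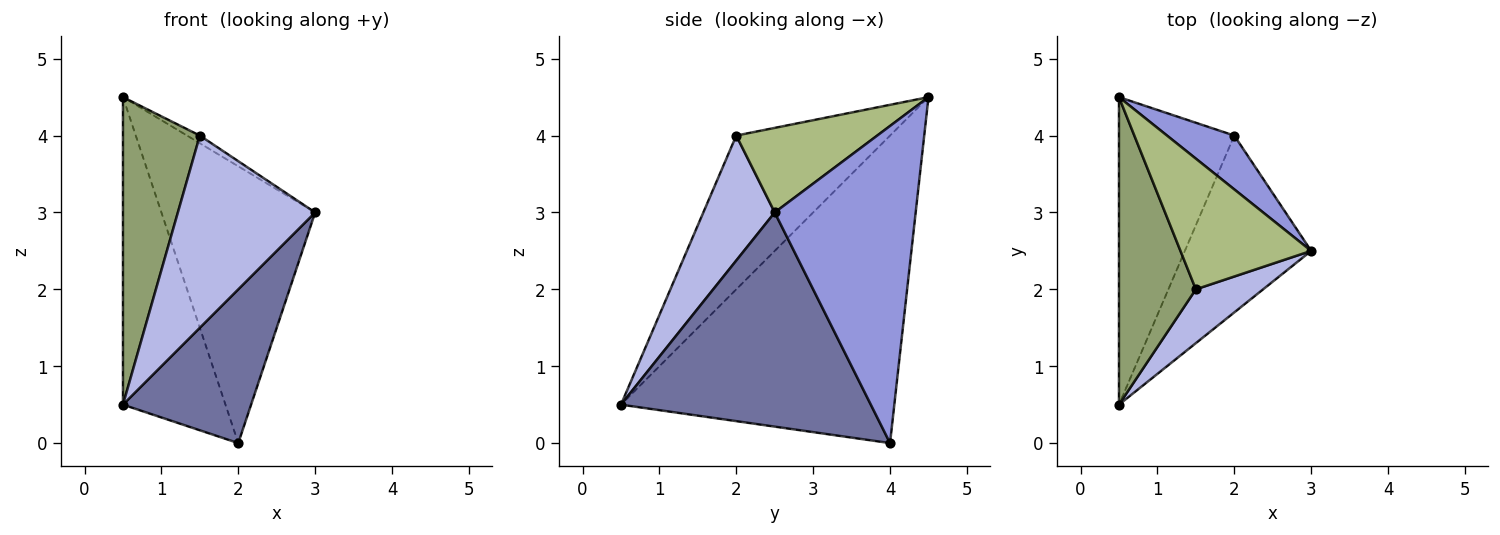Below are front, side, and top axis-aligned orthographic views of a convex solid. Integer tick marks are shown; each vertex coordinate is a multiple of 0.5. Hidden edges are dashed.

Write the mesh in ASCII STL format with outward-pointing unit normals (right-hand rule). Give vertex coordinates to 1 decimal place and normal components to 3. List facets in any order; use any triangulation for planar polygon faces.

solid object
 facet normal 0.788 -0.404 -0.465
  outer loop
   vertex 2.0 4.0 0.0
   vertex 3.0 2.5 3.0
   vertex 0.5 0.5 0.5
  endloop
 endfacet
 facet normal -0.883 0.331 -0.331
  outer loop
   vertex 2.0 4.0 0.0
   vertex 0.5 0.5 0.5
   vertex 0.5 4.5 4.5
  endloop
 endfacet
 facet normal 0.669 0.730 0.142
  outer loop
   vertex 2.0 4.0 0.0
   vertex 0.5 4.5 4.5
   vertex 3.0 2.5 3.0
  endloop
 endfacet
 facet normal 0.448 -0.861 0.241
  outer loop
   vertex 1.5 2.0 4.0
   vertex 0.5 0.5 0.5
   vertex 3.0 2.5 3.0
  endloop
 endfacet
 facet normal -0.816 -0.408 0.408
  outer loop
   vertex 1.5 2.0 4.0
   vertex 0.5 4.5 4.5
   vertex 0.5 0.5 0.5
  endloop
 endfacet
 facet normal 0.543 0.049 0.839
  outer loop
   vertex 1.5 2.0 4.0
   vertex 3.0 2.5 3.0
   vertex 0.5 4.5 4.5
  endloop
 endfacet
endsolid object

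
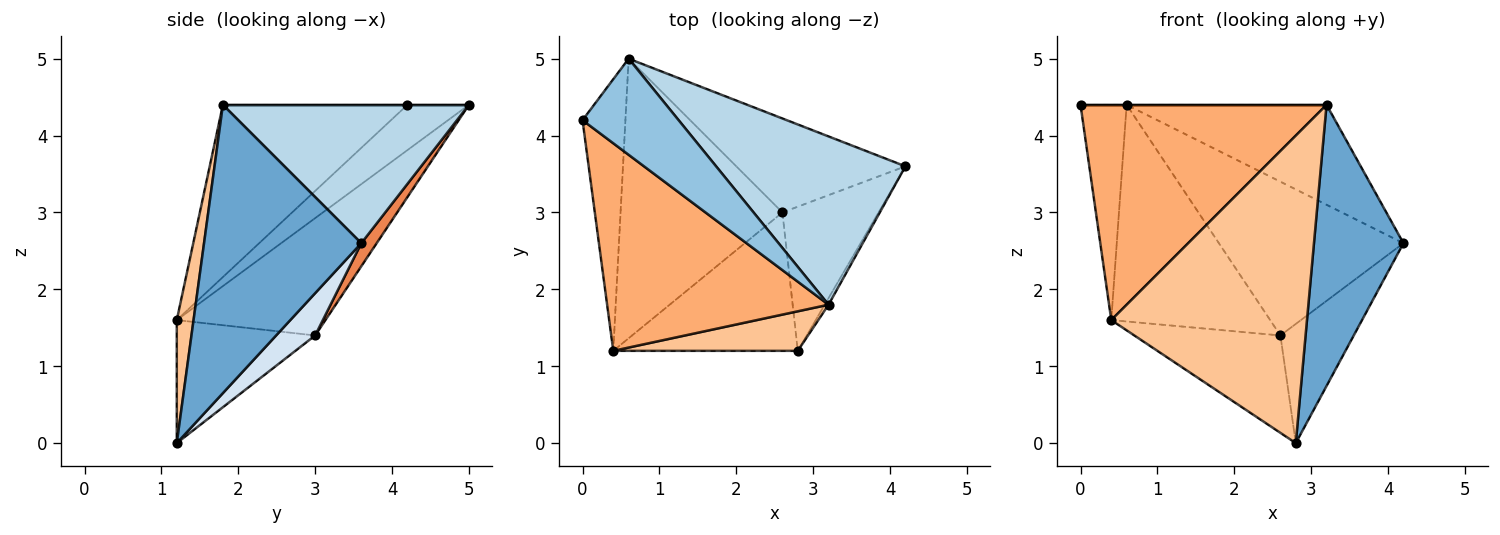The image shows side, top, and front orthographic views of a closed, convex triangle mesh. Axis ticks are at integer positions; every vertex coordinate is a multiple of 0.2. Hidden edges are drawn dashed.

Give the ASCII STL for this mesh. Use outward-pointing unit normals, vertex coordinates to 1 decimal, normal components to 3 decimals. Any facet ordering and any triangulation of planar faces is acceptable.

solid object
 facet normal 0.869 -0.494 -0.012
  outer loop
   vertex 3.2 1.8 4.4
   vertex 2.8 1.2 0.0
   vertex 4.2 3.6 2.6
  endloop
 endfacet
 facet normal 0.000 0.000 1.000
  outer loop
   vertex 3.2 1.8 4.4
   vertex 0.6 5.0 4.4
   vertex 0.0 4.2 4.4
  endloop
 endfacet
 facet normal 0.532 0.432 0.728
  outer loop
   vertex 3.2 1.8 4.4
   vertex 4.2 3.6 2.6
   vertex 0.6 5.0 4.4
  endloop
 endfacet
 facet normal 0.321 0.603 -0.730
  outer loop
   vertex 2.6 3.0 1.4
   vertex 4.2 3.6 2.6
   vertex 2.8 1.2 0.0
  endloop
 endfacet
 facet normal 0.071 0.851 -0.520
  outer loop
   vertex 2.6 3.0 1.4
   vertex 0.6 5.0 4.4
   vertex 4.2 3.6 2.6
  endloop
 endfacet
 facet normal -0.475 -0.633 0.611
  outer loop
   vertex 0.4 1.2 1.6
   vertex 3.2 1.8 4.4
   vertex 0.0 4.2 4.4
  endloop
 endfacet
 facet normal 0.085 -0.988 0.127
  outer loop
   vertex 0.4 1.2 1.6
   vertex 2.8 1.2 0.0
   vertex 3.2 1.8 4.4
  endloop
 endfacet
 facet normal -0.638 0.478 -0.604
  outer loop
   vertex 0.4 1.2 1.6
   vertex 0.0 4.2 4.4
   vertex 0.6 5.0 4.4
  endloop
 endfacet
 facet normal -0.479 0.505 -0.718
  outer loop
   vertex 0.4 1.2 1.6
   vertex 2.6 3.0 1.4
   vertex 2.8 1.2 0.0
  endloop
 endfacet
 facet normal -0.497 0.531 -0.686
  outer loop
   vertex 0.4 1.2 1.6
   vertex 0.6 5.0 4.4
   vertex 2.6 3.0 1.4
  endloop
 endfacet
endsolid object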